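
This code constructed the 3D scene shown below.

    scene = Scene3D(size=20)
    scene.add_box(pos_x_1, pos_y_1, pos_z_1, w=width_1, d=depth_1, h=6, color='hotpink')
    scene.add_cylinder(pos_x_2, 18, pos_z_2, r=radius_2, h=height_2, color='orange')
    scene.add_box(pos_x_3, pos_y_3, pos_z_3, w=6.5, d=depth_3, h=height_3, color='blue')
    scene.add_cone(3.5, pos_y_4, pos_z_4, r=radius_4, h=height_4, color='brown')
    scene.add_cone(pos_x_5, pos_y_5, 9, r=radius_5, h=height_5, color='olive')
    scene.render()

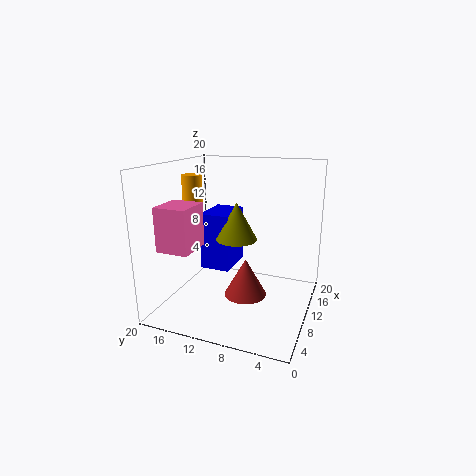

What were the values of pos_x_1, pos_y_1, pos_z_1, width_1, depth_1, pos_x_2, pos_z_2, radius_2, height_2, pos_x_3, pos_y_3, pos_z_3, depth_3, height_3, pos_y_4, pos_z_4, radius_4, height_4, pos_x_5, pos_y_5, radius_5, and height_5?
pos_x_1 = 3.5, pos_y_1 = 14.5, pos_z_1 = 9, width_1 = 5, depth_1 = 4.5, pos_x_2 = 12, pos_z_2 = 8.5, radius_2 = 1.5, height_2 = 9.5, pos_x_3 = 11, pos_y_3 = 12, pos_z_3 = 4, depth_3 = 4.5, height_3 = 8.5, pos_y_4 = 6.5, pos_z_4 = 5.5, radius_4 = 2.5, height_4 = 4.5, pos_x_5 = 12, pos_y_5 = 11, radius_5 = 3, height_5 = 5.5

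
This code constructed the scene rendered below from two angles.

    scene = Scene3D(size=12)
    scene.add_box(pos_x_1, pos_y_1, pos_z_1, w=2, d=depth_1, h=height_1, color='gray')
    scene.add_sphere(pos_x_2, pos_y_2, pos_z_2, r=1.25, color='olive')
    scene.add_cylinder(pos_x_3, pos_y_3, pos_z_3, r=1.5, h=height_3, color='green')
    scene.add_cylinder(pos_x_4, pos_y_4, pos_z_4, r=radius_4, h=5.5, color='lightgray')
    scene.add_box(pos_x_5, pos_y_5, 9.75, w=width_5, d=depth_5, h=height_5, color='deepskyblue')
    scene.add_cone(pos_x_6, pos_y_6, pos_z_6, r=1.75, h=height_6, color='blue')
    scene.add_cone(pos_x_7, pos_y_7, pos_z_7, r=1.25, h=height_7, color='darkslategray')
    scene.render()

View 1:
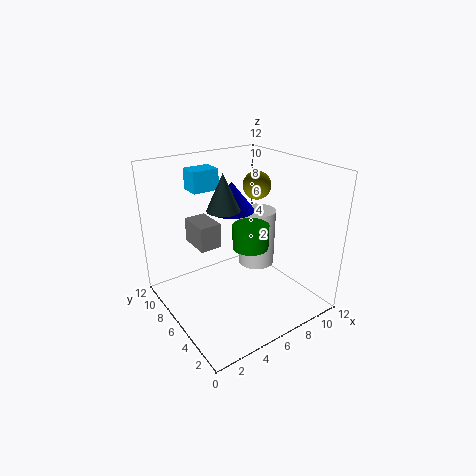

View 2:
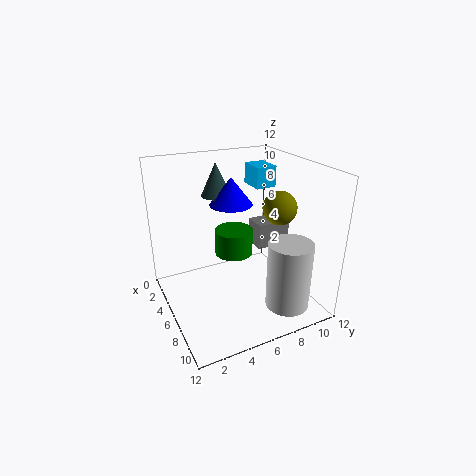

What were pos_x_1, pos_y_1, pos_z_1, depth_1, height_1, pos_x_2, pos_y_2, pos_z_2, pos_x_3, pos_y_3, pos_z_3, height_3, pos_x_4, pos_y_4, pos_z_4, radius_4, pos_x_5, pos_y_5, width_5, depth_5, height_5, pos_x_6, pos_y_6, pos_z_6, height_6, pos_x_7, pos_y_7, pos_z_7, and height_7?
pos_x_1 = 3.75, pos_y_1 = 8.25, pos_z_1 = 4.25, depth_1 = 3, height_1 = 2.25, pos_x_2 = 9.25, pos_y_2 = 7.75, pos_z_2 = 9.5, pos_x_3 = 6.75, pos_y_3 = 5.25, pos_z_3 = 5.25, height_3 = 2, pos_x_4 = 10, pos_y_4 = 8.5, pos_z_4 = 1.25, radius_4 = 1.75, pos_x_5 = 3.25, pos_y_5 = 8, width_5 = 2.25, depth_5 = 1.75, height_5 = 1.75, pos_x_6 = 5.25, pos_y_6 = 5.75, pos_z_6 = 8.75, height_6 = 2.25, pos_x_7 = 4, pos_y_7 = 5, pos_z_7 = 9.25, height_7 = 2.75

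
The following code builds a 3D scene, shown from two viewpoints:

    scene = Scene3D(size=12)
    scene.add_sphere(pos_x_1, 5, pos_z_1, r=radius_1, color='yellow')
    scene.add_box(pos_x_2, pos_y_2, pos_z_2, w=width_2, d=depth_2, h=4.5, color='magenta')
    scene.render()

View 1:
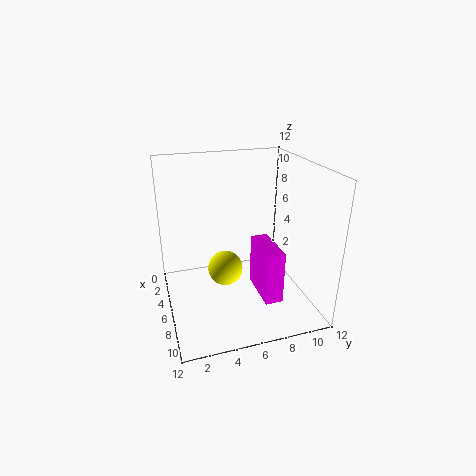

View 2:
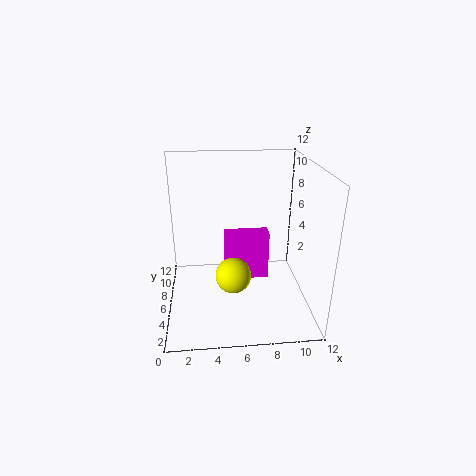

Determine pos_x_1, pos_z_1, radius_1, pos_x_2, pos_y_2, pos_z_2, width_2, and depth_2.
pos_x_1 = 5.5; pos_z_1 = 3; radius_1 = 1.5; pos_x_2 = 5; pos_y_2 = 7.5; pos_z_2 = 1; width_2 = 4; depth_2 = 1.5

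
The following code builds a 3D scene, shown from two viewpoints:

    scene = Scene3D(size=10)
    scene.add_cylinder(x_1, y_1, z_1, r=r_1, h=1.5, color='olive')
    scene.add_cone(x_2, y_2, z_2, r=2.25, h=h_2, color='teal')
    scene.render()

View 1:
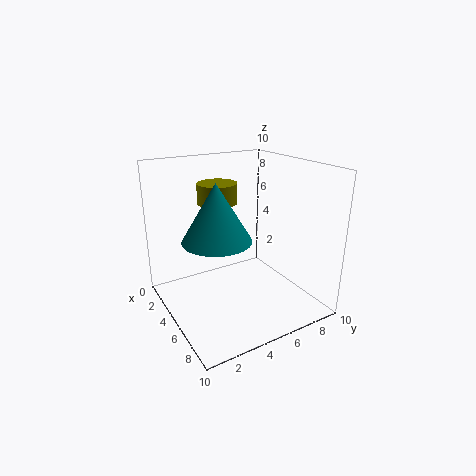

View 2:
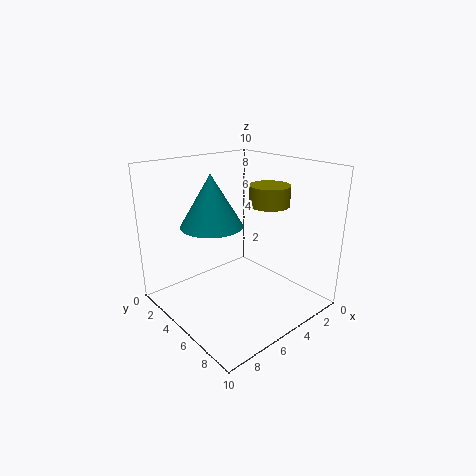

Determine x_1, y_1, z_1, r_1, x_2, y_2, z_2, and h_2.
x_1 = 2, y_1 = 5, z_1 = 6.75, r_1 = 1.5, x_2 = 5.75, y_2 = 3, z_2 = 5.5, h_2 = 3.75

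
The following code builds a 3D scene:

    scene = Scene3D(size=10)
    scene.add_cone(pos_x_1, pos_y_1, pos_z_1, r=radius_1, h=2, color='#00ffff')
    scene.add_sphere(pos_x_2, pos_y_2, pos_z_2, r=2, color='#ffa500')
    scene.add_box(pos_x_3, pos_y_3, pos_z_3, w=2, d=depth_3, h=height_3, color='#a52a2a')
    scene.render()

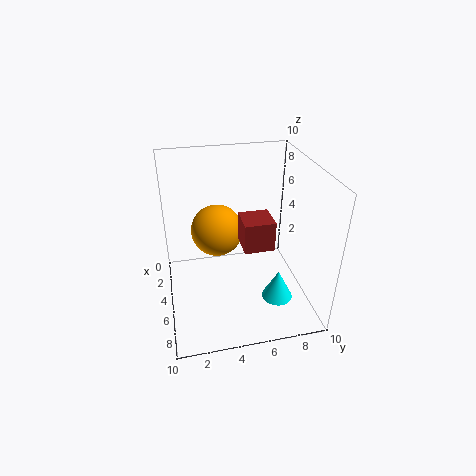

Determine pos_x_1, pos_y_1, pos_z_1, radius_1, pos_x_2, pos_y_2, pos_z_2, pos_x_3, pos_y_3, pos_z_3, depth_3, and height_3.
pos_x_1 = 8
pos_y_1 = 7
pos_z_1 = 2
radius_1 = 1
pos_x_2 = 2
pos_y_2 = 4
pos_z_2 = 4
pos_x_3 = 5
pos_y_3 = 5
pos_z_3 = 5
depth_3 = 2
height_3 = 2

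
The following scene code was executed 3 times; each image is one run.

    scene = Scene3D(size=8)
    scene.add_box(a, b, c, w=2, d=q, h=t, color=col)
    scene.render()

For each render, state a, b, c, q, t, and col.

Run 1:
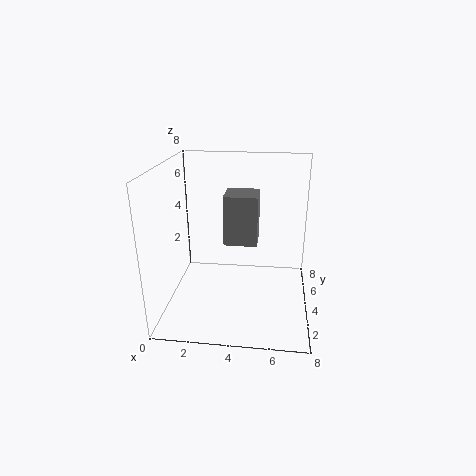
a = 3; b = 5; c = 3; q = 2; t = 3; col = 'gray'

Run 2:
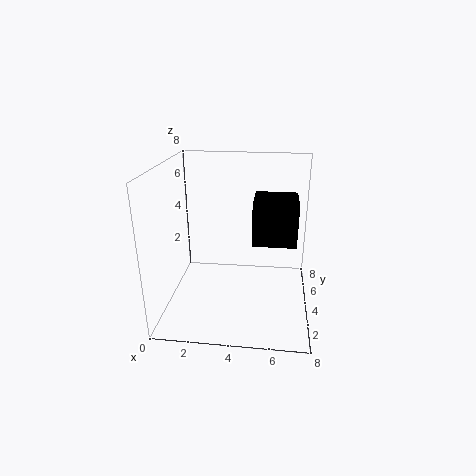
a = 5; b = 1; c = 5; q = 2; t = 2; col = 'black'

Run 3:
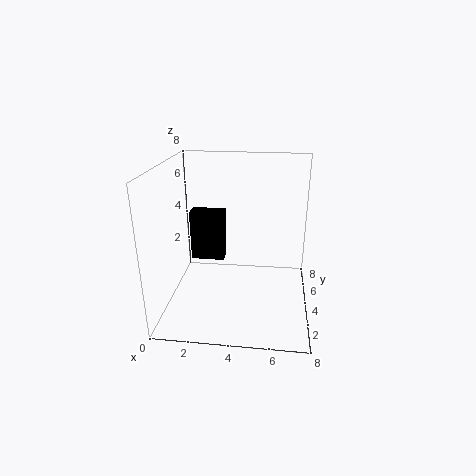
a = 1; b = 5; c = 2; q = 1; t = 3; col = 'black'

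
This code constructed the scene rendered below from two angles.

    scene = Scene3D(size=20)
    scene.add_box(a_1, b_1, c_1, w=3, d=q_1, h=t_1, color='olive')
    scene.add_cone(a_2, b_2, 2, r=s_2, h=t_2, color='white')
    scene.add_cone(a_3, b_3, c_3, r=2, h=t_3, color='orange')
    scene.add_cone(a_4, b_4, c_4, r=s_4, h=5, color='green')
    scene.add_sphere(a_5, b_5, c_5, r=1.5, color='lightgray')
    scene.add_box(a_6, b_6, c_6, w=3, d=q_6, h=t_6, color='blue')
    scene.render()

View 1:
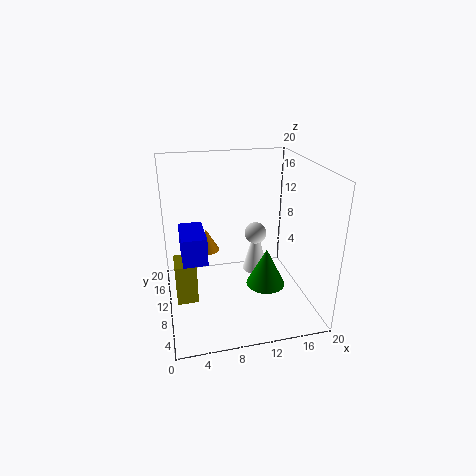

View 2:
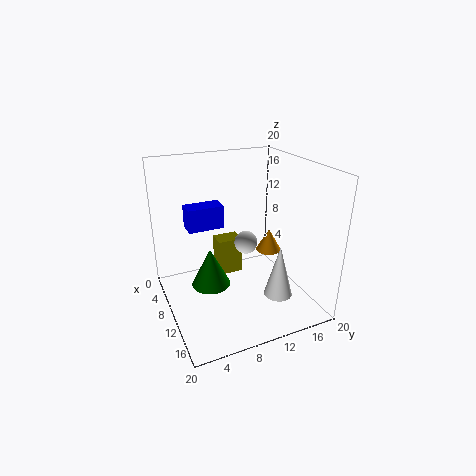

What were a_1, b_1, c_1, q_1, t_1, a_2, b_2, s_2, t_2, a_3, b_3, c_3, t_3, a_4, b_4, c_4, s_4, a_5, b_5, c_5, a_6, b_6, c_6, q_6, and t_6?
a_1 = 1, b_1 = 9.5, c_1 = 0.5, q_1 = 4, t_1 = 6, a_2 = 14, b_2 = 14.5, s_2 = 2, t_2 = 7.5, a_3 = 6.5, b_3 = 17, c_3 = 5, t_3 = 3.5, a_4 = 12.5, b_4 = 5, c_4 = 5.5, s_4 = 2.5, a_5 = 12.5, b_5 = 10, c_5 = 10.5, a_6 = 2, b_6 = 4.5, c_6 = 9.5, q_6 = 5.5, t_6 = 3.5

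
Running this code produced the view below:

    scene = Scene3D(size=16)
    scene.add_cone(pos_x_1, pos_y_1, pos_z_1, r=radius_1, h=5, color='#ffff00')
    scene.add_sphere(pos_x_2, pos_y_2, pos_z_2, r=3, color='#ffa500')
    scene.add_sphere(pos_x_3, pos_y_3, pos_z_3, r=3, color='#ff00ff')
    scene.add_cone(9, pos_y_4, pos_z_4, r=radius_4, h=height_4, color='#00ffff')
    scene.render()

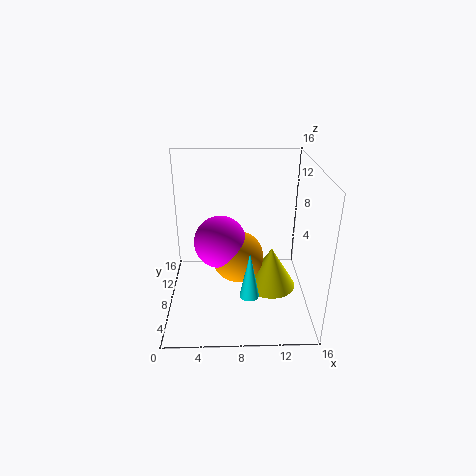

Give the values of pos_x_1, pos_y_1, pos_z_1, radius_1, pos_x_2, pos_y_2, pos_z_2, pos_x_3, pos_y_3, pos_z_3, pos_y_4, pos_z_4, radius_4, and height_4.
pos_x_1 = 12, pos_y_1 = 9, pos_z_1 = 1, radius_1 = 3, pos_x_2 = 8, pos_y_2 = 9, pos_z_2 = 5, pos_x_3 = 6, pos_y_3 = 9, pos_z_3 = 7, pos_y_4 = 3, pos_z_4 = 4, radius_4 = 1, height_4 = 5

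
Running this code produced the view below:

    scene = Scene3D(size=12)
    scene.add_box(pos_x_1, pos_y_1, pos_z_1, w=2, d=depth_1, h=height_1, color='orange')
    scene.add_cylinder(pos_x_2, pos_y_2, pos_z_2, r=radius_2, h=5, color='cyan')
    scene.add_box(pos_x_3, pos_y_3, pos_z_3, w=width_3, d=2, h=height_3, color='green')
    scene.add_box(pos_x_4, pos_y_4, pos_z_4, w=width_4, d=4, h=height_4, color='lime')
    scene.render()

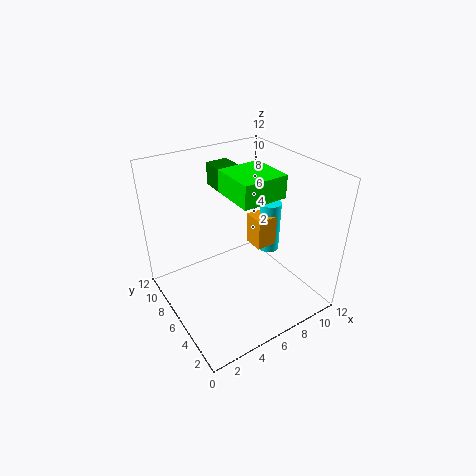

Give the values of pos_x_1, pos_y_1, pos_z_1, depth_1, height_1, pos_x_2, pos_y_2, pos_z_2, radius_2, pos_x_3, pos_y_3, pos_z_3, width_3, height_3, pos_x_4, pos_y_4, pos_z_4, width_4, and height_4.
pos_x_1 = 9; pos_y_1 = 7; pos_z_1 = 3; depth_1 = 2; height_1 = 3; pos_x_2 = 11; pos_y_2 = 8; pos_z_2 = 2; radius_2 = 1; pos_x_3 = 6; pos_y_3 = 9; pos_z_3 = 9; width_3 = 2; height_3 = 2; pos_x_4 = 6; pos_y_4 = 5; pos_z_4 = 9; width_4 = 4; height_4 = 2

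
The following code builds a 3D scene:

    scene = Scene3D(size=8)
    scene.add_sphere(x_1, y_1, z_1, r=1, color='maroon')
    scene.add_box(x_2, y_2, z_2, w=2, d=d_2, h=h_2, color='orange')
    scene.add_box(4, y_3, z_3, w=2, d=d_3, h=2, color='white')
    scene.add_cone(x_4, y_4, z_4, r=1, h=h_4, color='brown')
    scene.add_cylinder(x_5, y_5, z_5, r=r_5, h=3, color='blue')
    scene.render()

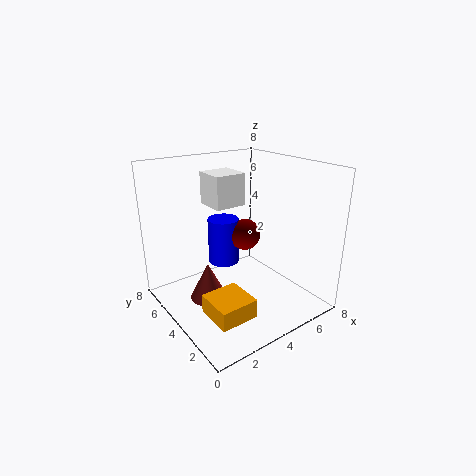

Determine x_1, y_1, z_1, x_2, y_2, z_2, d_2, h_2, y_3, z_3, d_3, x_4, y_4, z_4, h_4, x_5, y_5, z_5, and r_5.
x_1 = 6
y_1 = 6
z_1 = 3
x_2 = 1
y_2 = 1
z_2 = 1
d_2 = 2
h_2 = 1
y_3 = 6
z_3 = 5
d_3 = 2
x_4 = 2
y_4 = 4
z_4 = 1
h_4 = 2
x_5 = 5
y_5 = 7
z_5 = 1
r_5 = 1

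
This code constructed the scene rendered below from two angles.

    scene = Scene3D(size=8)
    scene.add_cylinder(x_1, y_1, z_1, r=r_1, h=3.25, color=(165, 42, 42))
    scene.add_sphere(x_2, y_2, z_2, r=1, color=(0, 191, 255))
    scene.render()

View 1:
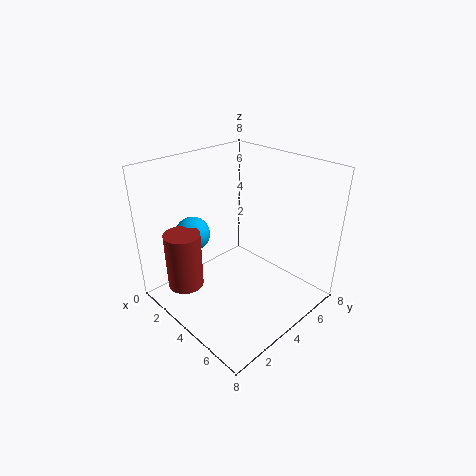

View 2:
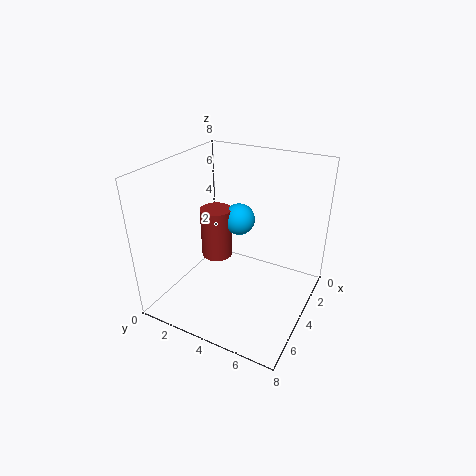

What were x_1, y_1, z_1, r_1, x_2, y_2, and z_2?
x_1 = 2.25
y_1 = 1.5
z_1 = 1.25
r_1 = 1
x_2 = 1.5
y_2 = 2.75
z_2 = 3.75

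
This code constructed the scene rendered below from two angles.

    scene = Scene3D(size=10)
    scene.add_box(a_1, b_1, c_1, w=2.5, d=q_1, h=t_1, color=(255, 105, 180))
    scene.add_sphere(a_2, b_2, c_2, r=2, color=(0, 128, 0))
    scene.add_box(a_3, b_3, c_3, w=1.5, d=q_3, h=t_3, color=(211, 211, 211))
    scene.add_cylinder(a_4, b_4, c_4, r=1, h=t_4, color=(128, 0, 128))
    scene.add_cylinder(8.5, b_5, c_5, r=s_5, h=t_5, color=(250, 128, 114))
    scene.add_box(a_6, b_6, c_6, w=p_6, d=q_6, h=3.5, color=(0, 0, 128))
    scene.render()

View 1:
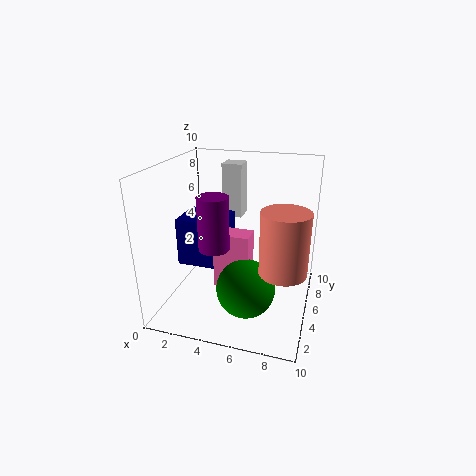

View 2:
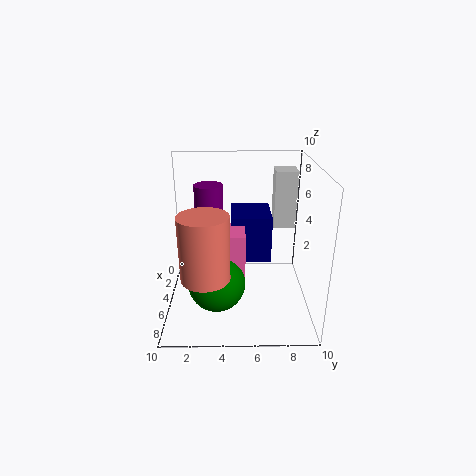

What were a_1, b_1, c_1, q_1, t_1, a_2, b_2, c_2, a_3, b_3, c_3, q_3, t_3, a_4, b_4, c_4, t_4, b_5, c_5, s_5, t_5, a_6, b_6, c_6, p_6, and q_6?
a_1 = 3.5, b_1 = 4, c_1 = 1.5, q_1 = 1.5, t_1 = 4, a_2 = 6, b_2 = 3.5, c_2 = 2, a_3 = 3, b_3 = 7.5, c_3 = 5.5, q_3 = 1.5, t_3 = 4, a_4 = 4, b_4 = 3, c_4 = 5, t_4 = 3.5, b_5 = 3, c_5 = 4, s_5 = 1.5, t_5 = 4, a_6 = 0.5, b_6 = 4.5, c_6 = 2.5, p_6 = 3.5, q_6 = 3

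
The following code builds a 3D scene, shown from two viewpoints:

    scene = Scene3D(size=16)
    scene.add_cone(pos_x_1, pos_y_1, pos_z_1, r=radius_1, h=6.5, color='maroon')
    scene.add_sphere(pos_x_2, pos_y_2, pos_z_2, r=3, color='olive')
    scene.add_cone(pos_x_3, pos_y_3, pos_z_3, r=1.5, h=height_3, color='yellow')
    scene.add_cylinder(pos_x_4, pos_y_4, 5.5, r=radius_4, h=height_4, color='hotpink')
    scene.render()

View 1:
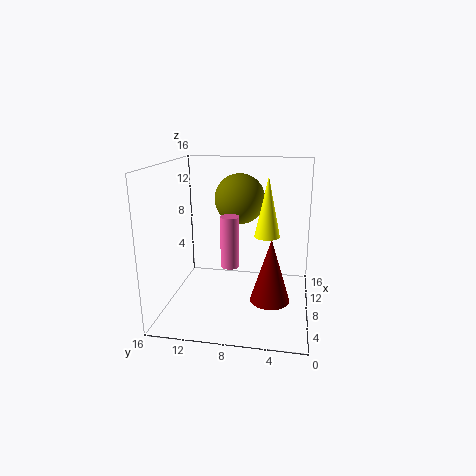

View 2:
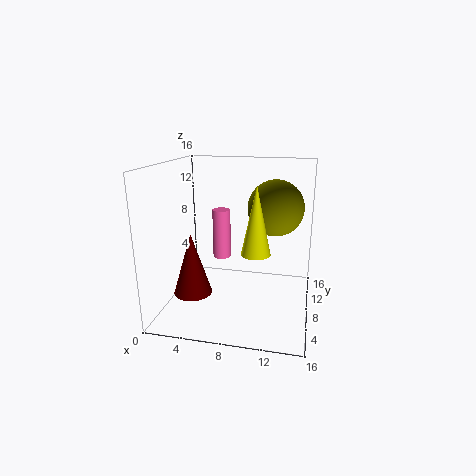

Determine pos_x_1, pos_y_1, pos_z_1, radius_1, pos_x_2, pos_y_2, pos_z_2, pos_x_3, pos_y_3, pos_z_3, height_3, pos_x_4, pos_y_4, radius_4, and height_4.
pos_x_1 = 4
pos_y_1 = 4
pos_z_1 = 3
radius_1 = 2
pos_x_2 = 12
pos_y_2 = 8.5
pos_z_2 = 11.5
pos_x_3 = 10.5
pos_y_3 = 5
pos_z_3 = 7.5
height_3 = 7
pos_x_4 = 6
pos_y_4 = 8.5
radius_4 = 1
height_4 = 5.5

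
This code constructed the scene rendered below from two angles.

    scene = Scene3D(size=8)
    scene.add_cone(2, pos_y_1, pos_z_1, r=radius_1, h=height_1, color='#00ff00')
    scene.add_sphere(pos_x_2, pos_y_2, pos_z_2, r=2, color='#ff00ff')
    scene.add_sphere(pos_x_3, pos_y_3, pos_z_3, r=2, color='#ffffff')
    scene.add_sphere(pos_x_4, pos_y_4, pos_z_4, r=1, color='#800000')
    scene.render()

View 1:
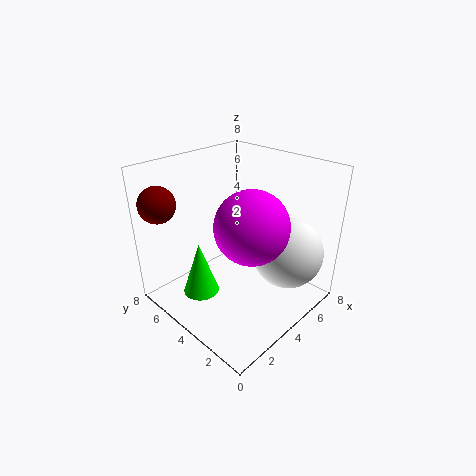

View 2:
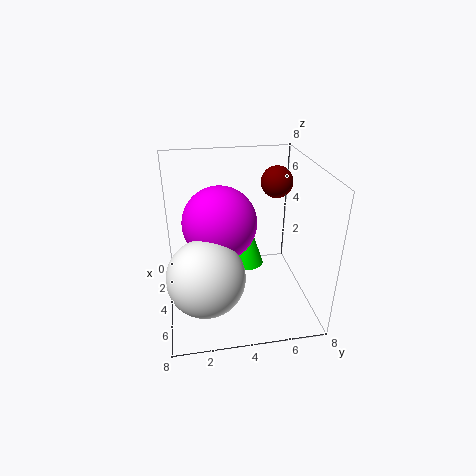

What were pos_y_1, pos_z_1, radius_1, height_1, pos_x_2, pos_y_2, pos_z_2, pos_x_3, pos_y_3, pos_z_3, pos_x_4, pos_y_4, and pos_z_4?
pos_y_1 = 5, pos_z_1 = 1, radius_1 = 1, height_1 = 3, pos_x_2 = 4, pos_y_2 = 3, pos_z_2 = 5, pos_x_3 = 6, pos_y_3 = 2, pos_z_3 = 3, pos_x_4 = 1, pos_y_4 = 7, pos_z_4 = 6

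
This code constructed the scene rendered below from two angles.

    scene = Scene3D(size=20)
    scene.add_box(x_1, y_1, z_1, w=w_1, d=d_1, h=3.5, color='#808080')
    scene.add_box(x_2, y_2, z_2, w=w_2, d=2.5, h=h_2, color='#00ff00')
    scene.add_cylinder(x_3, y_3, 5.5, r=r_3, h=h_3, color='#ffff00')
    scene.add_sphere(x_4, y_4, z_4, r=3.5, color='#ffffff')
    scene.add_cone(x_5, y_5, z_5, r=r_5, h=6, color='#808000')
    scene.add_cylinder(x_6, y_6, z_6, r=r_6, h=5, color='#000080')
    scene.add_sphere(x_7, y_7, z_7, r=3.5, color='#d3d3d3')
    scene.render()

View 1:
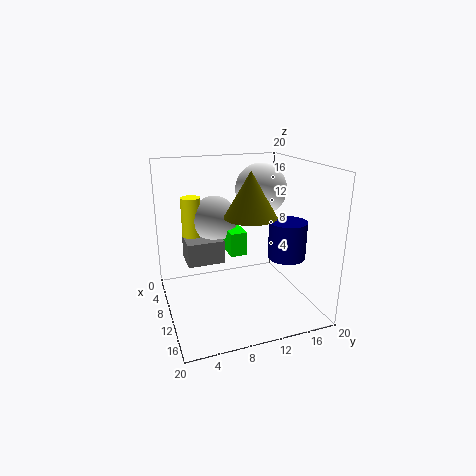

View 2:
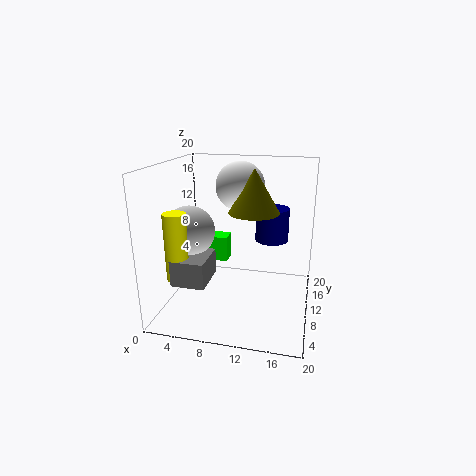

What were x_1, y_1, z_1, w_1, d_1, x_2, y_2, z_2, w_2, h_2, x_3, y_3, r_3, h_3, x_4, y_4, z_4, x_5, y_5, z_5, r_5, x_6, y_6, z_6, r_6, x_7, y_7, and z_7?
x_1 = 2.5, y_1 = 3.5, z_1 = 5, w_1 = 4.5, d_1 = 5.5, x_2 = 4, y_2 = 9.5, z_2 = 6.5, w_2 = 4.5, h_2 = 3.5, x_3 = 3, y_3 = 5, r_3 = 1.5, h_3 = 9, x_4 = 9.5, y_4 = 13.5, z_4 = 16.5, x_5 = 12, y_5 = 11, z_5 = 13.5, r_5 = 3.5, x_6 = 14, y_6 = 15.5, z_6 = 8, r_6 = 2.5, x_7 = 3.5, y_7 = 8.5, z_7 = 11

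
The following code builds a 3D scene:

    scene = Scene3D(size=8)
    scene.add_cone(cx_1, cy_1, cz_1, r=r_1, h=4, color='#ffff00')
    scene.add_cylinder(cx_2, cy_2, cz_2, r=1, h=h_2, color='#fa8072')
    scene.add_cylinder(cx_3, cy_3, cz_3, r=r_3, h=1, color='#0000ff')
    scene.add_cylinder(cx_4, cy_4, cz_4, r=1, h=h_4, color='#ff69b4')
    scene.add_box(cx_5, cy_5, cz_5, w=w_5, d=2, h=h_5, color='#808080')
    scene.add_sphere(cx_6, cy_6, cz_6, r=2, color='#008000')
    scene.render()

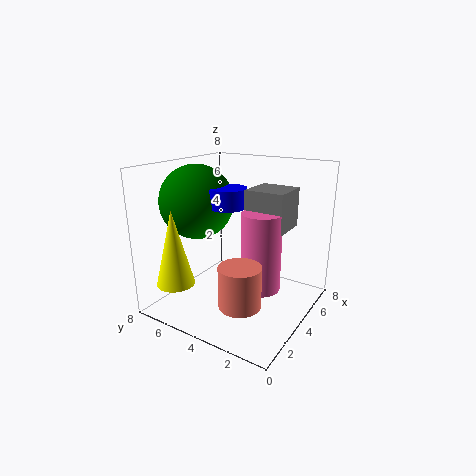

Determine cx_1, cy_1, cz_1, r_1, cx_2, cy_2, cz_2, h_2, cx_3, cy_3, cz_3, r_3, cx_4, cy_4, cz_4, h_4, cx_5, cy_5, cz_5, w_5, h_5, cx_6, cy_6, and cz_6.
cx_1 = 1
cy_1 = 6
cz_1 = 2
r_1 = 1
cx_2 = 1
cy_2 = 2
cz_2 = 2
h_2 = 2
cx_3 = 3
cy_3 = 4
cz_3 = 6
r_3 = 1
cx_4 = 3
cy_4 = 2
cz_4 = 2
h_4 = 4
cx_5 = 3
cy_5 = 1
cz_5 = 5
w_5 = 2
h_5 = 2
cx_6 = 3
cy_6 = 6
cz_6 = 6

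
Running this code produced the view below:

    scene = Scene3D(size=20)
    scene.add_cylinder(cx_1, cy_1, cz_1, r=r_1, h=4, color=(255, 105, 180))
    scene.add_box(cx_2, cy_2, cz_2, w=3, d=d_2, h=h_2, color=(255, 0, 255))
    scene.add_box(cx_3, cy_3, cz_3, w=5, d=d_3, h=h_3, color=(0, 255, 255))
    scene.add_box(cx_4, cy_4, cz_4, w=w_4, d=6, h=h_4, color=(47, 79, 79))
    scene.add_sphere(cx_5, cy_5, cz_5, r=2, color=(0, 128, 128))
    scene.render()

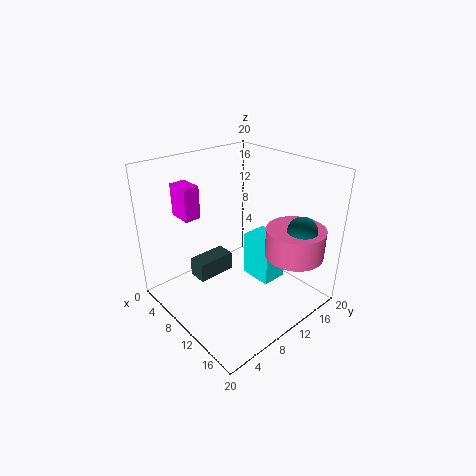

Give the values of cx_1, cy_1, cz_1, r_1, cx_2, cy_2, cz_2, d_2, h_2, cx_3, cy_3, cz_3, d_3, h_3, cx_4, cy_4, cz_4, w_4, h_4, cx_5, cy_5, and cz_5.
cx_1 = 16, cy_1 = 15, cz_1 = 8, r_1 = 4, cx_2 = 7, cy_2 = 2, cz_2 = 15, d_2 = 2, h_2 = 4, cx_3 = 7, cy_3 = 14, cz_3 = 1, d_3 = 4, h_3 = 7, cx_4 = 2, cy_4 = 7, cz_4 = 1, w_4 = 3, h_4 = 3, cx_5 = 17, cy_5 = 15, cz_5 = 12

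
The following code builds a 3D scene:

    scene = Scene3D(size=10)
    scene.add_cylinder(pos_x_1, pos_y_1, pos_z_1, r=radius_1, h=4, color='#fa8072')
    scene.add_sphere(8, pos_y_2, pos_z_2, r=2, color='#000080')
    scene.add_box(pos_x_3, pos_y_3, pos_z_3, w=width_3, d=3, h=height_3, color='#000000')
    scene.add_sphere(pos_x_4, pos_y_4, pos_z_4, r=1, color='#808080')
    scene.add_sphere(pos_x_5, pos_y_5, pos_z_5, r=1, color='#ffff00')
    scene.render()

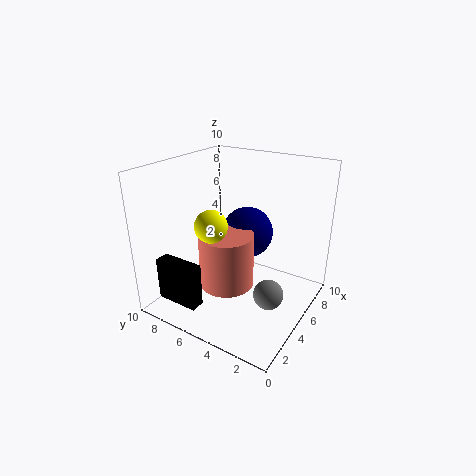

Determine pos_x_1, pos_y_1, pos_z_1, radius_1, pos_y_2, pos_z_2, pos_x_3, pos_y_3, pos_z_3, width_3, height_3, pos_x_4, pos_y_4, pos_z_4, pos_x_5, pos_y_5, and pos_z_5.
pos_x_1 = 5
pos_y_1 = 6
pos_z_1 = 1
radius_1 = 2
pos_y_2 = 6
pos_z_2 = 4
pos_x_3 = 1
pos_y_3 = 6
pos_z_3 = 1
width_3 = 1
height_3 = 3
pos_x_4 = 4
pos_y_4 = 2
pos_z_4 = 2
pos_x_5 = 2
pos_y_5 = 5
pos_z_5 = 7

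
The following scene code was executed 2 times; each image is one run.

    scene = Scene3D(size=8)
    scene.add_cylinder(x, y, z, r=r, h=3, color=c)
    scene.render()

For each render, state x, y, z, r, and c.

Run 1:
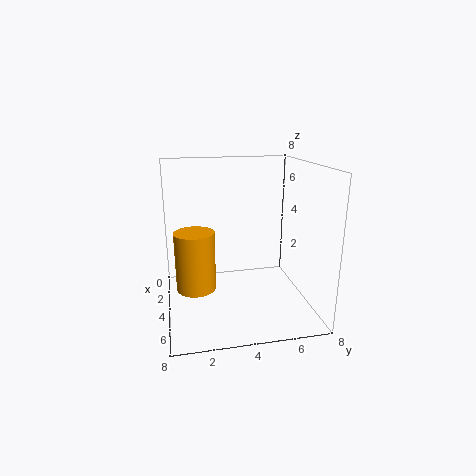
x = 5.5; y = 1.5; z = 2; r = 1; c = 'orange'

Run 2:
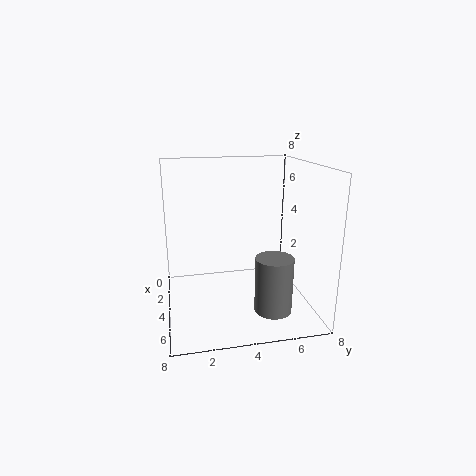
x = 6; y = 5.5; z = 0.5; r = 1; c = 'gray'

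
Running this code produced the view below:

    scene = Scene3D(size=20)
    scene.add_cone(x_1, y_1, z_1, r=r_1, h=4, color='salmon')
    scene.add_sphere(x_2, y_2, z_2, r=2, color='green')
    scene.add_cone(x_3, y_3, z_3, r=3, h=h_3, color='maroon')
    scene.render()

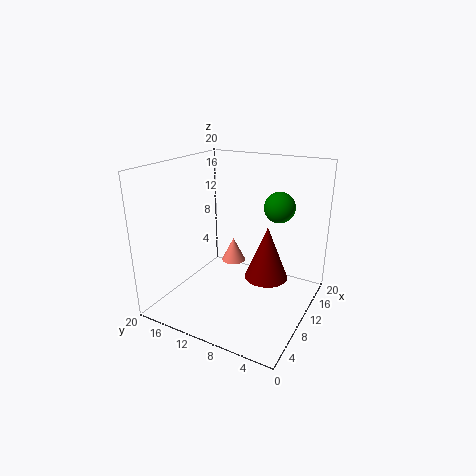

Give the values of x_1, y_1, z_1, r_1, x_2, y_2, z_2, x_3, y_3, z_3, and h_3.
x_1 = 17.5, y_1 = 15, z_1 = 2, r_1 = 2, x_2 = 11, y_2 = 4.5, z_2 = 15, x_3 = 11, y_3 = 6, z_3 = 4.5, h_3 = 7.5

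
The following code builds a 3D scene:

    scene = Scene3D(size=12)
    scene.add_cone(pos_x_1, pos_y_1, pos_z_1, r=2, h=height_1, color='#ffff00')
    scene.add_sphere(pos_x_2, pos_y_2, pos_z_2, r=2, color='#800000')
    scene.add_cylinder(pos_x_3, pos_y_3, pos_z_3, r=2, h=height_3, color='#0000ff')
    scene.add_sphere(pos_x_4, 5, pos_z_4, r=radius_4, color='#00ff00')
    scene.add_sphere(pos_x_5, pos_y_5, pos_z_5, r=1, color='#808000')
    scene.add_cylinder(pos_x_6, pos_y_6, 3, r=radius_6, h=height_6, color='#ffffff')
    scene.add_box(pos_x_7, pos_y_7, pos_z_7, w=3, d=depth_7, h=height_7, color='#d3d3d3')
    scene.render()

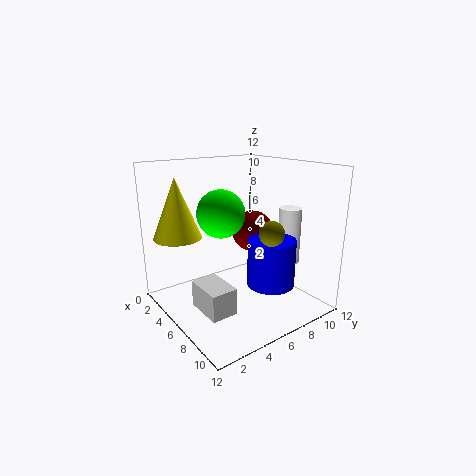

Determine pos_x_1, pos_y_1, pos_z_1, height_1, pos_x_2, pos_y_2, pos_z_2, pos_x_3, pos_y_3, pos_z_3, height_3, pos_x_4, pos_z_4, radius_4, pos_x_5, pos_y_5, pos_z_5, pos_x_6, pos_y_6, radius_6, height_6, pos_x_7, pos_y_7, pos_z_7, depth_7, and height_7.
pos_x_1 = 3
pos_y_1 = 2
pos_z_1 = 6
height_1 = 5
pos_x_2 = 3
pos_y_2 = 10
pos_z_2 = 5
pos_x_3 = 8
pos_y_3 = 8
pos_z_3 = 2
height_3 = 4
pos_x_4 = 5
pos_z_4 = 8
radius_4 = 2
pos_x_5 = 9
pos_y_5 = 7
pos_z_5 = 7
pos_x_6 = 7
pos_y_6 = 11
radius_6 = 1
height_6 = 5
pos_x_7 = 7
pos_y_7 = 1
pos_z_7 = 2
depth_7 = 2
height_7 = 2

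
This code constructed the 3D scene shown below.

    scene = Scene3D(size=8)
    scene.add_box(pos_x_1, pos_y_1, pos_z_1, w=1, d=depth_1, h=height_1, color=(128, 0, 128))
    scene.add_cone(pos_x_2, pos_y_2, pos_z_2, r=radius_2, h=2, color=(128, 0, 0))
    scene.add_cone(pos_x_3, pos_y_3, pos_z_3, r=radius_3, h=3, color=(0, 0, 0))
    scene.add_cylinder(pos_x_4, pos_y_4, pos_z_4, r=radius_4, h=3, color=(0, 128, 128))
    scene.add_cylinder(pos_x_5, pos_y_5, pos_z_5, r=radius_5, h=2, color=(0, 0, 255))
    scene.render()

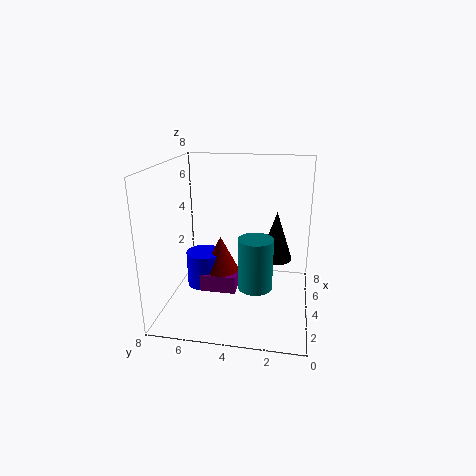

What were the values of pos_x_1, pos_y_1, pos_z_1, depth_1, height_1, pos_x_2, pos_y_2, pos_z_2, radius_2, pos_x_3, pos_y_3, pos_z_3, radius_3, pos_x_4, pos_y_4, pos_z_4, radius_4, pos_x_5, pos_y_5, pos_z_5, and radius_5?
pos_x_1 = 3; pos_y_1 = 4; pos_z_1 = 1; depth_1 = 2; height_1 = 1; pos_x_2 = 4; pos_y_2 = 5; pos_z_2 = 2; radius_2 = 1; pos_x_3 = 6; pos_y_3 = 2; pos_z_3 = 2; radius_3 = 1; pos_x_4 = 4; pos_y_4 = 3; pos_z_4 = 1; radius_4 = 1; pos_x_5 = 4; pos_y_5 = 6; pos_z_5 = 1; radius_5 = 1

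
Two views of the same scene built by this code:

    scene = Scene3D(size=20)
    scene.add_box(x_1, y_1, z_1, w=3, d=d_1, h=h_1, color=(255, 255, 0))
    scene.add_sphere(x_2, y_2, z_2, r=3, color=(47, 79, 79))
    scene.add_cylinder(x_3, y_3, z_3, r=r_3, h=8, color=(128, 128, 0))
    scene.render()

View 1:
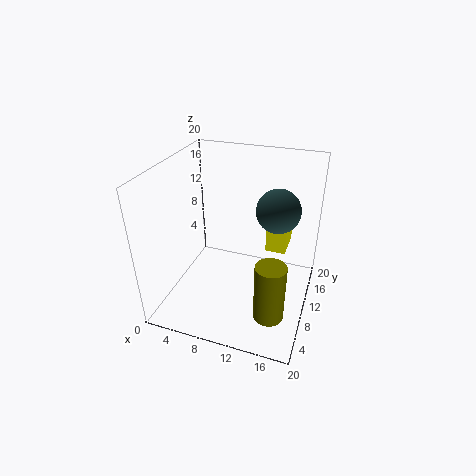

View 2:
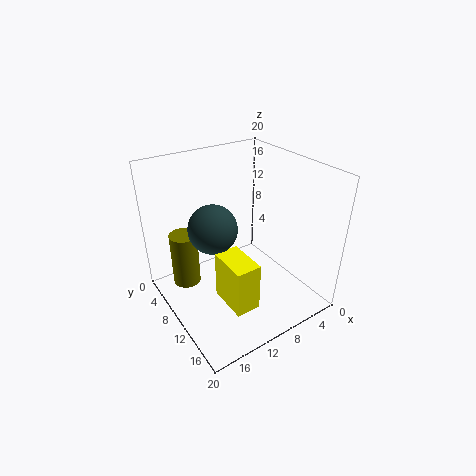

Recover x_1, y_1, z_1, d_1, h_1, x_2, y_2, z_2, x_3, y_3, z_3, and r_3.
x_1 = 13
y_1 = 14
z_1 = 6
d_1 = 5
h_1 = 6
x_2 = 15
y_2 = 12
z_2 = 14
x_3 = 16
y_3 = 5
z_3 = 2
r_3 = 2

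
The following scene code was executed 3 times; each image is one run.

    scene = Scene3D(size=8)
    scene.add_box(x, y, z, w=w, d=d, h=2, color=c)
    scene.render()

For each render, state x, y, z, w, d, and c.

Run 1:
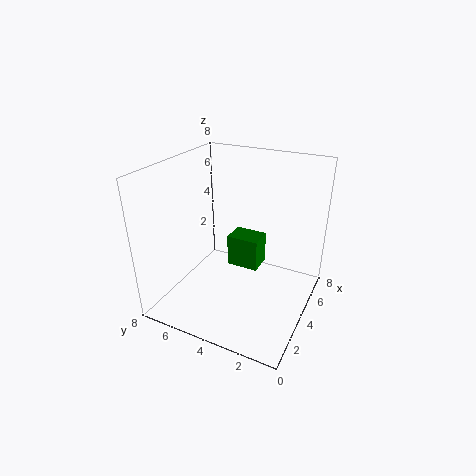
x = 5.5; y = 3.5; z = 1; w = 1.5; d = 2; c = 'green'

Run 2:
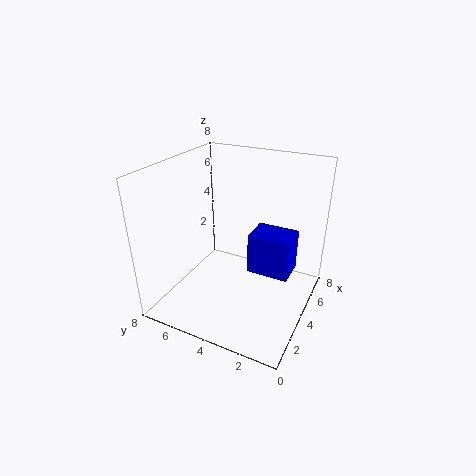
x = 2; y = 0.5; z = 3.5; w = 1.5; d = 2; c = 'blue'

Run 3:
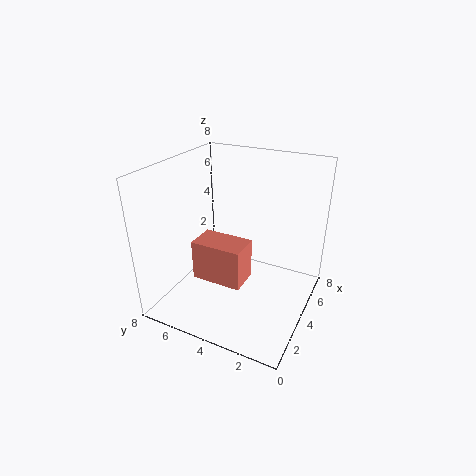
x = 1; y = 2.5; z = 3; w = 1.5; d = 2.5; c = 'salmon'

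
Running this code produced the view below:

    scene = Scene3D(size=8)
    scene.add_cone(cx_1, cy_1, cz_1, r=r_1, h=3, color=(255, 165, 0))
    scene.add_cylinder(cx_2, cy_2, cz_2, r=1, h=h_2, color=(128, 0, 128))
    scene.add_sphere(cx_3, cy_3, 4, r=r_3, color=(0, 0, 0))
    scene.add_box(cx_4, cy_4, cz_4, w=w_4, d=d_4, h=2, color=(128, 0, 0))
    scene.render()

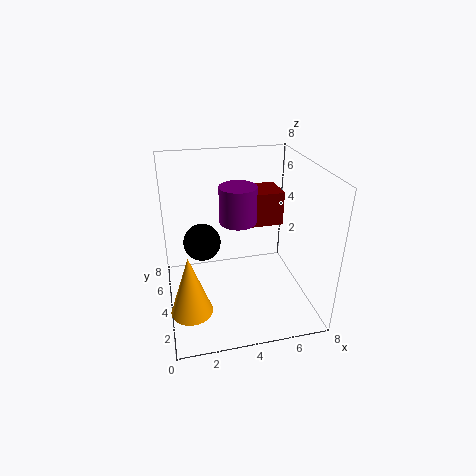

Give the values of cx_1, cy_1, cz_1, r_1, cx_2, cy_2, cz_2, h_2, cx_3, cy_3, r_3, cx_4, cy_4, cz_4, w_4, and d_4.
cx_1 = 1, cy_1 = 1, cz_1 = 2, r_1 = 1, cx_2 = 4, cy_2 = 4, cz_2 = 5, h_2 = 2, cx_3 = 2, cy_3 = 4, r_3 = 1, cx_4 = 5, cy_4 = 5, cz_4 = 4, w_4 = 2, d_4 = 2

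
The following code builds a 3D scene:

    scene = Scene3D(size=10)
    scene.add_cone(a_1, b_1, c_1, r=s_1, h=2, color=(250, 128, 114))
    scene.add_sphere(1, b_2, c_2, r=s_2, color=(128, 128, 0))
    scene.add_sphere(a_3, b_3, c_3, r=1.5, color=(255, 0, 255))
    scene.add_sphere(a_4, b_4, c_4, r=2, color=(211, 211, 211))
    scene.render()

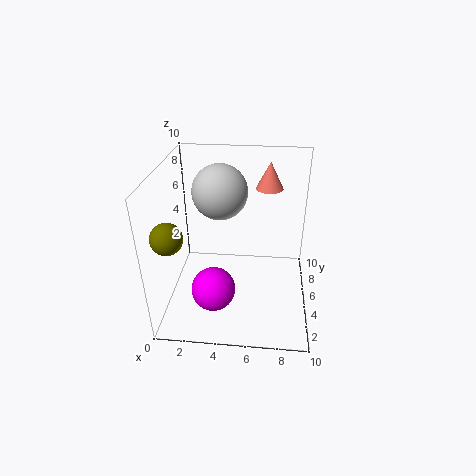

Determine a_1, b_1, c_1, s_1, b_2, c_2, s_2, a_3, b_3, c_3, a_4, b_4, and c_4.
a_1 = 7; b_1 = 8; c_1 = 7.5; s_1 = 1; b_2 = 2; c_2 = 6.5; s_2 = 1; a_3 = 3.5; b_3 = 3; c_3 = 2; a_4 = 3.5; b_4 = 7; c_4 = 7.5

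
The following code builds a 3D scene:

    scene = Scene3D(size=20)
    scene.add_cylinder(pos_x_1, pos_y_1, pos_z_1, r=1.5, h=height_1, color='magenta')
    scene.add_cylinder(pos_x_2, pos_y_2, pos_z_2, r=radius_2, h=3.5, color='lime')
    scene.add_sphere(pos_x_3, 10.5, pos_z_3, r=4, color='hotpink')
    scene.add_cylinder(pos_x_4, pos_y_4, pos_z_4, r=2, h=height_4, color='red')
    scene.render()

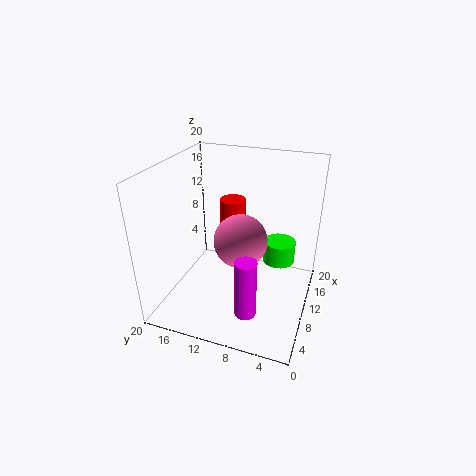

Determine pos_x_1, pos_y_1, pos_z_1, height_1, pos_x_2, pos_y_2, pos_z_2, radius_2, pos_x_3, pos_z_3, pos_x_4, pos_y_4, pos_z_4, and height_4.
pos_x_1 = 6; pos_y_1 = 7.5; pos_z_1 = 0.5; height_1 = 8.5; pos_x_2 = 17; pos_y_2 = 5.5; pos_z_2 = 3; radius_2 = 2.5; pos_x_3 = 12.5; pos_z_3 = 8; pos_x_4 = 16; pos_y_4 = 13; pos_z_4 = 6.5; height_4 = 6.5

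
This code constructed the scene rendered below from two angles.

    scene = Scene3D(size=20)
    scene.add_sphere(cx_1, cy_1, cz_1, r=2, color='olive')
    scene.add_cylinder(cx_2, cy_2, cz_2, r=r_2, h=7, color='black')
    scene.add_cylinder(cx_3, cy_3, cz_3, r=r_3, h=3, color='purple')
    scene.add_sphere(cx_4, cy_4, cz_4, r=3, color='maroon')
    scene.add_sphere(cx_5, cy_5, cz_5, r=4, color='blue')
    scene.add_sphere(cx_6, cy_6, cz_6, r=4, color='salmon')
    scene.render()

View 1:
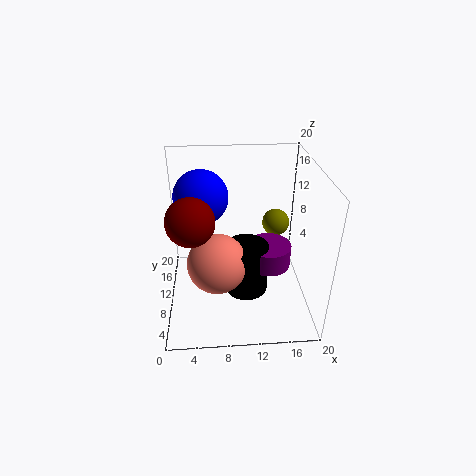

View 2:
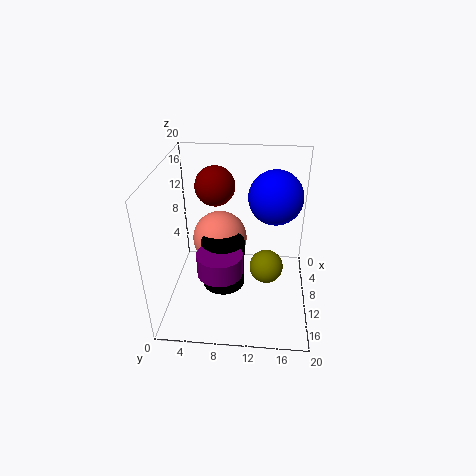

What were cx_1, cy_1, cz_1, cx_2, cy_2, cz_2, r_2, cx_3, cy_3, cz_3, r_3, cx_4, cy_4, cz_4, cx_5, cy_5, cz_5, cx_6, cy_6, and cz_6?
cx_1 = 16; cy_1 = 14; cz_1 = 10; cx_2 = 11; cy_2 = 8; cz_2 = 3; r_2 = 3; cx_3 = 14; cy_3 = 8; cz_3 = 7; r_3 = 3; cx_4 = 4; cy_4 = 6; cz_4 = 15; cx_5 = 5; cy_5 = 15; cz_5 = 14; cx_6 = 7; cy_6 = 7; cz_6 = 8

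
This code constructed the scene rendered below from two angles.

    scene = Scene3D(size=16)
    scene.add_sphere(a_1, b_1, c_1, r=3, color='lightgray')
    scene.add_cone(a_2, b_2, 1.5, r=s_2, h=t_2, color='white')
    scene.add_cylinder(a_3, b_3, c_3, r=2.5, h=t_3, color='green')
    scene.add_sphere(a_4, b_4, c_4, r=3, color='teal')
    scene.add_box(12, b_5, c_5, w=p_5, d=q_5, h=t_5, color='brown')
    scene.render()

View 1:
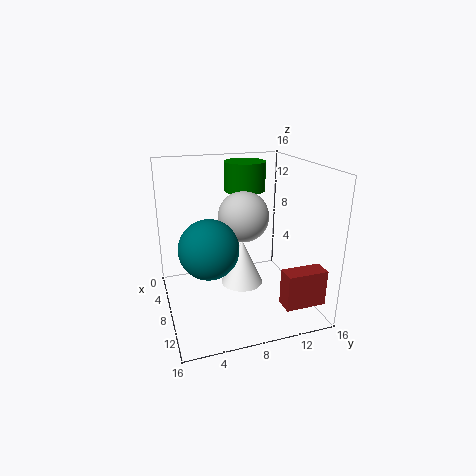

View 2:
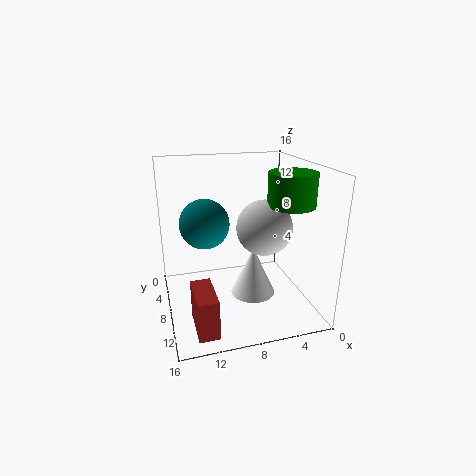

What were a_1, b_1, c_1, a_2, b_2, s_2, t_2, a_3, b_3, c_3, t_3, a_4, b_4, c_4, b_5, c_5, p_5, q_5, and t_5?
a_1 = 5.5
b_1 = 9.5
c_1 = 9.5
a_2 = 6.5
b_2 = 9
s_2 = 2.5
t_2 = 5.5
a_3 = 3
b_3 = 10.5
c_3 = 12
t_3 = 3.5
a_4 = 11
b_4 = 4
c_4 = 8.5
b_5 = 11.5
c_5 = 1.5
p_5 = 2
q_5 = 4.5
t_5 = 4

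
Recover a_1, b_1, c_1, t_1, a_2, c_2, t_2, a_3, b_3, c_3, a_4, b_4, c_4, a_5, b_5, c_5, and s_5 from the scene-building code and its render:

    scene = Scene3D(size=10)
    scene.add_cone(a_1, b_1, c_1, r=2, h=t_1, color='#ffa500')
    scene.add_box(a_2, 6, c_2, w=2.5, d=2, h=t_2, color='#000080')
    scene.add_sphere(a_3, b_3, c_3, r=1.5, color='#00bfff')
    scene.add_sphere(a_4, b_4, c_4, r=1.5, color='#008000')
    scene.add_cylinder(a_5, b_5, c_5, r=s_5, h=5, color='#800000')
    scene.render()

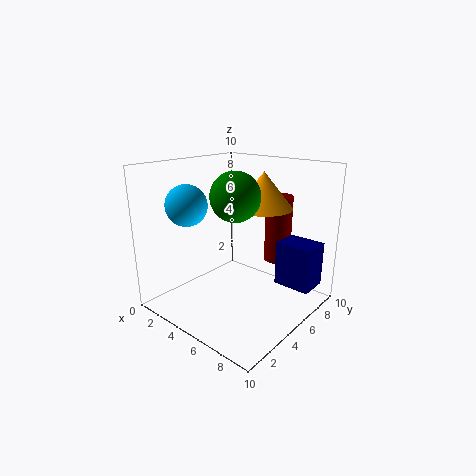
a_1 = 6
b_1 = 6.5
c_1 = 7
t_1 = 2.5
a_2 = 7.5
c_2 = 2
t_2 = 3
a_3 = 1.5
b_3 = 3.5
c_3 = 7
a_4 = 6.5
b_4 = 3
c_4 = 8.5
a_5 = 6
b_5 = 8.5
c_5 = 2.5
s_5 = 1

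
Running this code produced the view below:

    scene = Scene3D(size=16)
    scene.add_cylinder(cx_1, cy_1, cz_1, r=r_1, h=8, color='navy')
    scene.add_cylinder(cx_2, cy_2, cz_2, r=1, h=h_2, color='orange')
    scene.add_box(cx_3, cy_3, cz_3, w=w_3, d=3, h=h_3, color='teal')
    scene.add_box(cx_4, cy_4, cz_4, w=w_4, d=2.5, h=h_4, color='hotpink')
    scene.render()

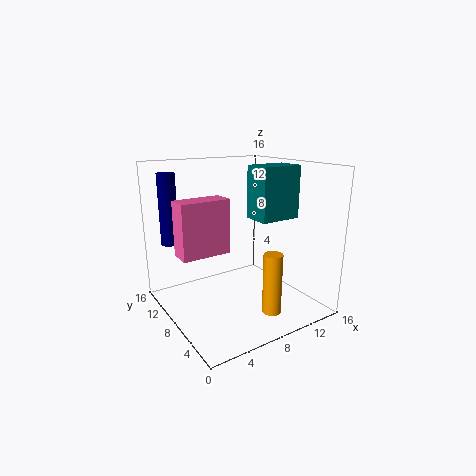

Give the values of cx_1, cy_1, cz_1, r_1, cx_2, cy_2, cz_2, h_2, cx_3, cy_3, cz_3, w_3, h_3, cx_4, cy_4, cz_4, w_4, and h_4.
cx_1 = 2, cy_1 = 13, cz_1 = 7, r_1 = 1, cx_2 = 9, cy_2 = 3, cz_2 = 1, h_2 = 6.5, cx_3 = 8.5, cy_3 = 4, cz_3 = 10.5, w_3 = 4.5, h_3 = 5.5, cx_4 = 1.5, cy_4 = 8, cz_4 = 6.5, w_4 = 5.5, h_4 = 6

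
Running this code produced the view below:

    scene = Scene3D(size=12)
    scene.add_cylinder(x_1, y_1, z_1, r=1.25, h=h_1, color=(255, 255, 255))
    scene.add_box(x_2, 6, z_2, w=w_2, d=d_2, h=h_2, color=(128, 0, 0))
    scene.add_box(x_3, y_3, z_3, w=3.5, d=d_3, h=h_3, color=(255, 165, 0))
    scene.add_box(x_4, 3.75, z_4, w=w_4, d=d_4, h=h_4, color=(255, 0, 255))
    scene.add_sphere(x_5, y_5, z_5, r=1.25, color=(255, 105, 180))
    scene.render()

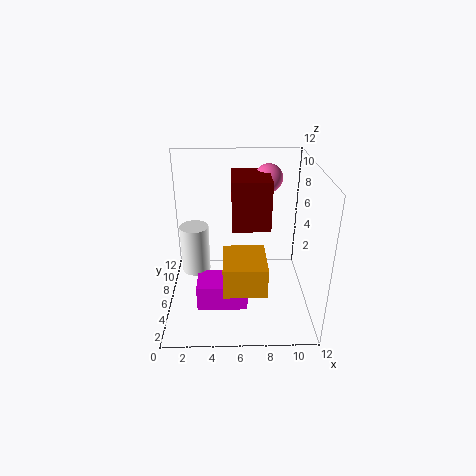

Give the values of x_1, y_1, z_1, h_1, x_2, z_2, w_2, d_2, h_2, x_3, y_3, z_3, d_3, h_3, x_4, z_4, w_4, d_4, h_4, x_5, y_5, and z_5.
x_1 = 2.25
y_1 = 7.25
z_1 = 2.25
h_1 = 4.25
x_2 = 5.5
z_2 = 6.5
w_2 = 3.25
d_2 = 4
h_2 = 4.25
x_3 = 4.75
y_3 = 2.5
z_3 = 2.5
d_3 = 4
h_3 = 2.5
x_4 = 2.5
z_4 = 0.25
w_4 = 4.25
d_4 = 2.75
h_4 = 2.25
x_5 = 8.75
y_5 = 9.5
z_5 = 10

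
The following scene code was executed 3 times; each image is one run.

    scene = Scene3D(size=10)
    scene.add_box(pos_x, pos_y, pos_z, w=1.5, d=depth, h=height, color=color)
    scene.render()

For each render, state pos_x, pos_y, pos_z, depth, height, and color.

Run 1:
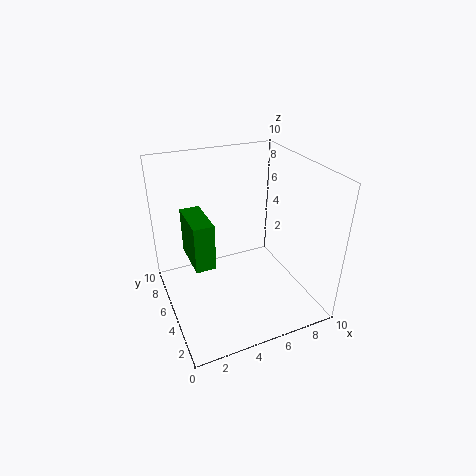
pos_x = 2; pos_y = 5.5; pos_z = 2.5; depth = 3.5; height = 3.5; color = 'green'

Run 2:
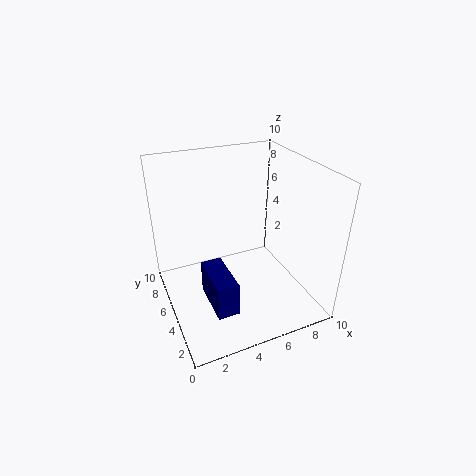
pos_x = 2.5; pos_y = 2.5; pos_z = 0.5; depth = 3.5; height = 2.5; color = 'navy'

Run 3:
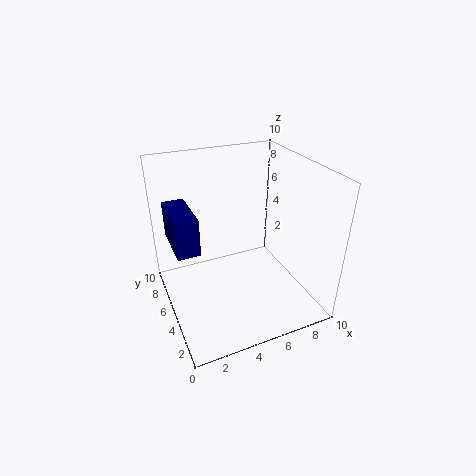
pos_x = 0.5; pos_y = 4; pos_z = 5; depth = 3.5; height = 2.5; color = 'navy'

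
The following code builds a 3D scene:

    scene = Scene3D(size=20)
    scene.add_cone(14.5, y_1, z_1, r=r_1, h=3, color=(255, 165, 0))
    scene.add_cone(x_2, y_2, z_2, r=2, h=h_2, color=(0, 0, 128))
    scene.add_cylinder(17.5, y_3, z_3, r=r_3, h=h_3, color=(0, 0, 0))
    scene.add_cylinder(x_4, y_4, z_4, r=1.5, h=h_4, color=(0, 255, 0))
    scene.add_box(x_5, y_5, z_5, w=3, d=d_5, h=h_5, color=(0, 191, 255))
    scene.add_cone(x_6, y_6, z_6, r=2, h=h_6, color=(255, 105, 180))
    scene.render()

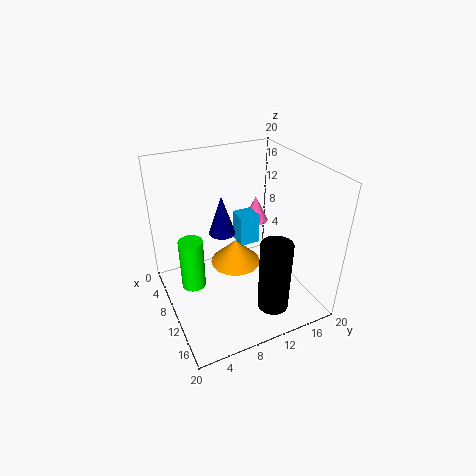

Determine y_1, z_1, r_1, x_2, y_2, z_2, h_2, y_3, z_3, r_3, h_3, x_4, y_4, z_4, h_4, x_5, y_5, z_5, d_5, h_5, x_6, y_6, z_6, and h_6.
y_1 = 7.5, z_1 = 10, r_1 = 3, x_2 = 5.5, y_2 = 9.5, z_2 = 8.5, h_2 = 6, y_3 = 11.5, z_3 = 3.5, r_3 = 2, h_3 = 9.5, x_4 = 12.5, y_4 = 2.5, z_4 = 6.5, h_4 = 6.5, x_5 = 5, y_5 = 11.5, z_5 = 7, d_5 = 3, h_5 = 4.5, x_6 = 4, y_6 = 16, z_6 = 8.5, h_6 = 4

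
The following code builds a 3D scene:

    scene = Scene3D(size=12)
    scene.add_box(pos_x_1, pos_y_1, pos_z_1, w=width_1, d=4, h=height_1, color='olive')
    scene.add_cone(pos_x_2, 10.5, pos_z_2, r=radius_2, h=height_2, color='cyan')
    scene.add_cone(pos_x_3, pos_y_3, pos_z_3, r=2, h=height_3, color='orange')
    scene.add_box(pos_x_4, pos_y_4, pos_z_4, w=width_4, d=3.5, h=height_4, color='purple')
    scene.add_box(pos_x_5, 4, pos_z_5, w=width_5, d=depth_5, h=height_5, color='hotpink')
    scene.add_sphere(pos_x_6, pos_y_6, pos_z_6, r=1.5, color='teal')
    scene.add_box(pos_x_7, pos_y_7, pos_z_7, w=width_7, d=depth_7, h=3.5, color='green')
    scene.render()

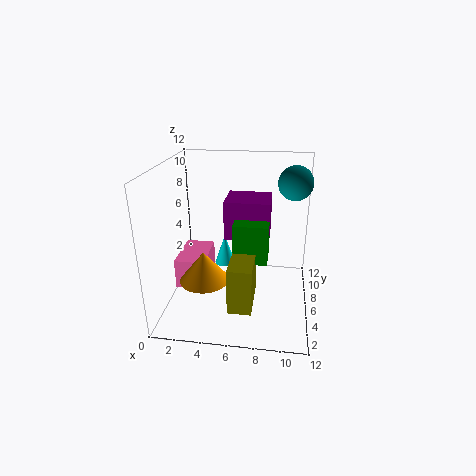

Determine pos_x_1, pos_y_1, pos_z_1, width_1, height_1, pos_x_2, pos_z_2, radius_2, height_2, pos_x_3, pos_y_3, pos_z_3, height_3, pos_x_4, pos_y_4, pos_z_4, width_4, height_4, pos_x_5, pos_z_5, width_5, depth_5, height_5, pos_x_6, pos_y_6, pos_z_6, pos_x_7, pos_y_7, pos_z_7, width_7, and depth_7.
pos_x_1 = 5.5, pos_y_1 = 3, pos_z_1 = 0.5, width_1 = 2, height_1 = 4, pos_x_2 = 4, pos_z_2 = 1, radius_2 = 1, height_2 = 3, pos_x_3 = 3.5, pos_y_3 = 4, pos_z_3 = 3, height_3 = 2.5, pos_x_4 = 4.5, pos_y_4 = 7.5, pos_z_4 = 5, width_4 = 4, height_4 = 3.5, pos_x_5 = 1, pos_z_5 = 2, width_5 = 2.5, depth_5 = 4, height_5 = 2.5, pos_x_6 = 10.5, pos_y_6 = 9, pos_z_6 = 10, pos_x_7 = 5.5, pos_y_7 = 6, pos_z_7 = 3.5, width_7 = 3, depth_7 = 3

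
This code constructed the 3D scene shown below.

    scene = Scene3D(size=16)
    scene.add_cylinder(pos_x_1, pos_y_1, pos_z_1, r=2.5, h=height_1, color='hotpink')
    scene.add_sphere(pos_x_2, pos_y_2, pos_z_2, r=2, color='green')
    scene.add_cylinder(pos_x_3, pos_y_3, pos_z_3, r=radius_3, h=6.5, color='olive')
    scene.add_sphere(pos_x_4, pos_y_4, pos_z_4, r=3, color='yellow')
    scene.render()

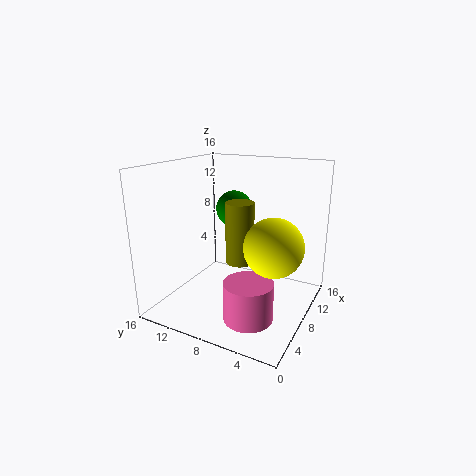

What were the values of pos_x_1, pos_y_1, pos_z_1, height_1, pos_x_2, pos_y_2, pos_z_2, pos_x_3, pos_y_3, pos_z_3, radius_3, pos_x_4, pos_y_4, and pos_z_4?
pos_x_1 = 3.5; pos_y_1 = 4.5; pos_z_1 = 1.5; height_1 = 4; pos_x_2 = 9; pos_y_2 = 9; pos_z_2 = 11; pos_x_3 = 6.5; pos_y_3 = 7; pos_z_3 = 6; radius_3 = 1.5; pos_x_4 = 6; pos_y_4 = 3; pos_z_4 = 8.5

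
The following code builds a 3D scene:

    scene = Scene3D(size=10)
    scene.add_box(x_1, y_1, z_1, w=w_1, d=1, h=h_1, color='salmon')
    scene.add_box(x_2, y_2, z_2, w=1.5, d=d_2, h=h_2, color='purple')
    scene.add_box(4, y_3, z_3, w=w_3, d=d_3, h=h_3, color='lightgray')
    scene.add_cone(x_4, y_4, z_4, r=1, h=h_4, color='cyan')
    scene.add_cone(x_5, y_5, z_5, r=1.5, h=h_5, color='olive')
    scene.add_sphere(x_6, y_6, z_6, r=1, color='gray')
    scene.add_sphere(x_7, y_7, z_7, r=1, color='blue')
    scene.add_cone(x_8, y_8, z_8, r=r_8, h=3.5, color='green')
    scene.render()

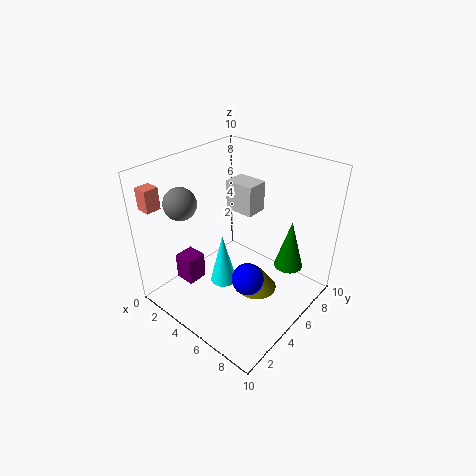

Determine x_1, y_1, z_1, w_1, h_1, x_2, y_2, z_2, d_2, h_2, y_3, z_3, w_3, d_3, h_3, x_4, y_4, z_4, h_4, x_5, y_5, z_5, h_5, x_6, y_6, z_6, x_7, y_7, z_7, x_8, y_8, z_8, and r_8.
x_1 = 0.5; y_1 = 0.5; z_1 = 7.5; w_1 = 1; h_1 = 1.5; x_2 = 1; y_2 = 2.5; z_2 = 1; d_2 = 1.5; h_2 = 2; y_3 = 5; z_3 = 7; w_3 = 2; d_3 = 1.5; h_3 = 2; x_4 = 3.5; y_4 = 5; z_4 = 0.5; h_4 = 4; x_5 = 6; y_5 = 6; z_5 = 0.5; h_5 = 2; x_6 = 3.5; y_6 = 1.5; z_6 = 8.5; x_7 = 7.5; y_7 = 3; z_7 = 4; x_8 = 8; y_8 = 7; z_8 = 3; r_8 = 1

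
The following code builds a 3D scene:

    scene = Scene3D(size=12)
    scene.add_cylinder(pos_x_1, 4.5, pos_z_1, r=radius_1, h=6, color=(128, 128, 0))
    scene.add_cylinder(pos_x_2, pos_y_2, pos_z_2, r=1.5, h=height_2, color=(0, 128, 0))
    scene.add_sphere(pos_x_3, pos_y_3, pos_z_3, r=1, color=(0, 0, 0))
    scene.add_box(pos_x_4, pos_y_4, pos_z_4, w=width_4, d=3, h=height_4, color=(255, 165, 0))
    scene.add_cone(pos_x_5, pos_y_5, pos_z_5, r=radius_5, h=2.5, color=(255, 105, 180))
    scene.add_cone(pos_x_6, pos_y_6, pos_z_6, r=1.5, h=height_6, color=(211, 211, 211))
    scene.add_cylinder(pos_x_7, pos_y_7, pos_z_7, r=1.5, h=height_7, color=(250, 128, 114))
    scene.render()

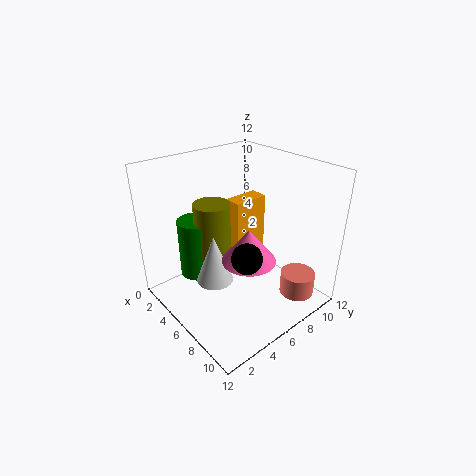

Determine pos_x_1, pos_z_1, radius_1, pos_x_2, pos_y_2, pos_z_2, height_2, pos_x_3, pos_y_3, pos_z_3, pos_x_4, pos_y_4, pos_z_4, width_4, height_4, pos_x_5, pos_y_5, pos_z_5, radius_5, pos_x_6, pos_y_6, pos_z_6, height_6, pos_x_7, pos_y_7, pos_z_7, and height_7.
pos_x_1 = 4.5; pos_z_1 = 3; radius_1 = 1.5; pos_x_2 = 3.5; pos_y_2 = 3.5; pos_z_2 = 2.5; height_2 = 5; pos_x_3 = 11; pos_y_3 = 2.5; pos_z_3 = 8; pos_x_4 = 4.5; pos_y_4 = 6; pos_z_4 = 4; width_4 = 1.5; height_4 = 5; pos_x_5 = 9; pos_y_5 = 4.5; pos_z_5 = 6; radius_5 = 2; pos_x_6 = 6; pos_y_6 = 3.5; pos_z_6 = 3; height_6 = 4; pos_x_7 = 9.5; pos_y_7 = 10; pos_z_7 = 0.5; height_7 = 2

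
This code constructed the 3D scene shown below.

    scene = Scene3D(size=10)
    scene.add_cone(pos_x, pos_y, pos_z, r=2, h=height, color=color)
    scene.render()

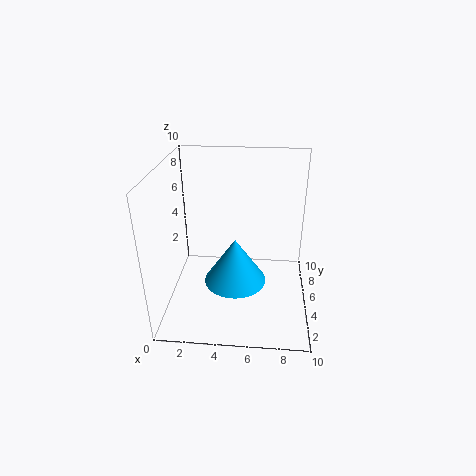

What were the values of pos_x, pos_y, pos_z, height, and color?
pos_x = 5
pos_y = 3
pos_z = 3
height = 3
color = 'deepskyblue'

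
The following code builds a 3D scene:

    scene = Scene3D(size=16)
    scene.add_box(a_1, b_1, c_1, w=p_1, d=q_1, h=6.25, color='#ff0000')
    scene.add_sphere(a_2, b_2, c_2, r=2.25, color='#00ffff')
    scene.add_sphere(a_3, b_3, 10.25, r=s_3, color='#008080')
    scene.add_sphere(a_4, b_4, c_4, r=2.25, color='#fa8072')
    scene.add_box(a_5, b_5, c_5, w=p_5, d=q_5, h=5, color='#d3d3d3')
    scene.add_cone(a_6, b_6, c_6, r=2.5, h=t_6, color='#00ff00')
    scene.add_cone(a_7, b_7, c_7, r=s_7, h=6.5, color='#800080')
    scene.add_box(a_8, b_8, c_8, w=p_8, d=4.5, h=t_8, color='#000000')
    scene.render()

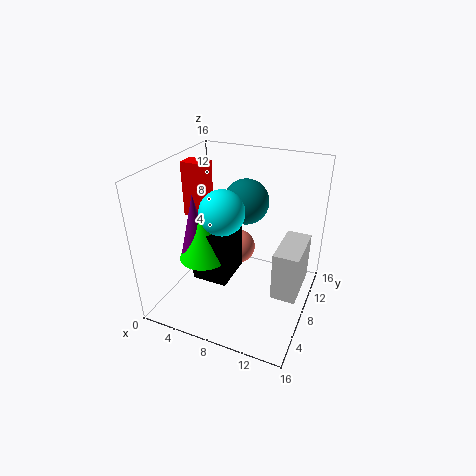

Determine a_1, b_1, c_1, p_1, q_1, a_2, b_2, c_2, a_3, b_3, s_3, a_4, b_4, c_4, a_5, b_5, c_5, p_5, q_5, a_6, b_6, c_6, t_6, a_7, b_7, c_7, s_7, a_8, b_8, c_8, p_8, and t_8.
a_1 = 1.25; b_1 = 8; c_1 = 9.5; p_1 = 2.75; q_1 = 2; a_2 = 7.75; b_2 = 4.75; c_2 = 12.5; a_3 = 7; b_3 = 12.75; s_3 = 2.75; a_4 = 5.5; b_4 = 13.75; c_4 = 3; a_5 = 13.25; b_5 = 4; c_5 = 4.5; p_5 = 2.5; q_5 = 5.25; a_6 = 5.75; b_6 = 4.25; c_6 = 7.25; t_6 = 5.25; a_7 = 5; b_7 = 4; c_7 = 7.75; s_7 = 1.5; a_8 = 4.75; b_8 = 3.5; c_8 = 4.75; p_8 = 3.75; t_8 = 5.5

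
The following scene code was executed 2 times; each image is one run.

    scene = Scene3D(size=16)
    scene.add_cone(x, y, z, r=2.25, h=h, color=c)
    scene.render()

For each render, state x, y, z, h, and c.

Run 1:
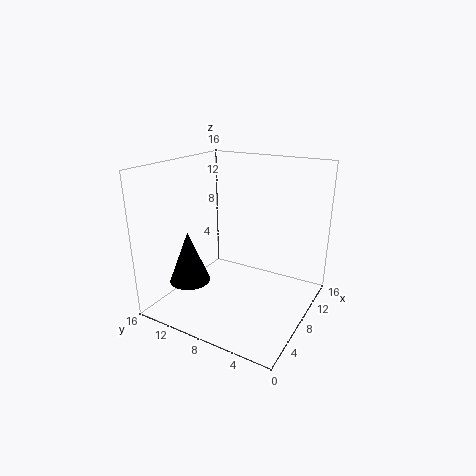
x = 4.5; y = 12.25; z = 3.25; h = 5.75; c = 'black'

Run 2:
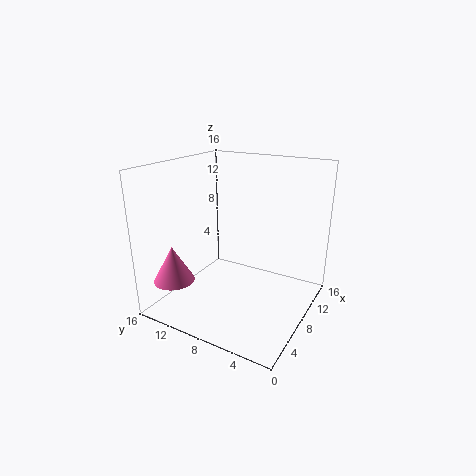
x = 3.25; y = 13.5; z = 3.5; h = 4; c = 'hotpink'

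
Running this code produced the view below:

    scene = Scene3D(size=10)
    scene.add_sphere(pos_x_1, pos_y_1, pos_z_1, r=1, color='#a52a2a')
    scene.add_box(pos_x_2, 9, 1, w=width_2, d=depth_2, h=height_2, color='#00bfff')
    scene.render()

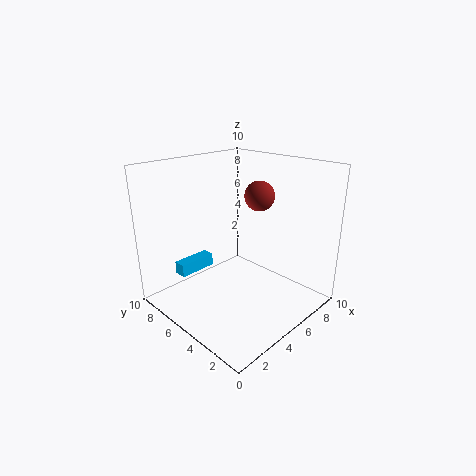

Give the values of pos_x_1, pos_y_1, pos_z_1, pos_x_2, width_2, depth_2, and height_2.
pos_x_1 = 6
pos_y_1 = 4
pos_z_1 = 8
pos_x_2 = 3
width_2 = 3
depth_2 = 1
height_2 = 1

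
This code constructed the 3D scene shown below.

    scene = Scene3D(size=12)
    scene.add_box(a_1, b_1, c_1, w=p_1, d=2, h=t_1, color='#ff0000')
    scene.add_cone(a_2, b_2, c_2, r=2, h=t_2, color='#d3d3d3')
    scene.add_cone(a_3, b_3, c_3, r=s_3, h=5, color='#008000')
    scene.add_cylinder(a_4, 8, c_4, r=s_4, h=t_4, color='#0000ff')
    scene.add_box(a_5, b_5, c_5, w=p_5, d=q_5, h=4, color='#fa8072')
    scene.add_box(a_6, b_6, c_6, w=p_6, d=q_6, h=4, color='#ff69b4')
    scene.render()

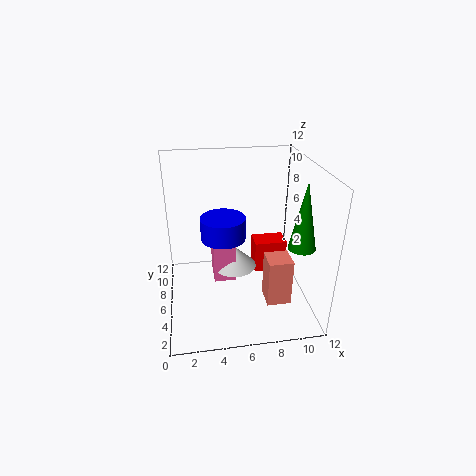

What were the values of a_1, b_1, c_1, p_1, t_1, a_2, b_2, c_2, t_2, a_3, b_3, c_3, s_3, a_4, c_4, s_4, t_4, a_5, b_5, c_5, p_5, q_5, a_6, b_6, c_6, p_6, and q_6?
a_1 = 8; b_1 = 8; c_1 = 1; p_1 = 3; t_1 = 3; a_2 = 6; b_2 = 8; c_2 = 2; t_2 = 2; a_3 = 10; b_3 = 2; c_3 = 7; s_3 = 1; a_4 = 5; c_4 = 5; s_4 = 2; t_4 = 2; a_5 = 8; b_5 = 3; c_5 = 1; p_5 = 2; q_5 = 2; a_6 = 4; b_6 = 7; c_6 = 1; p_6 = 2; q_6 = 3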